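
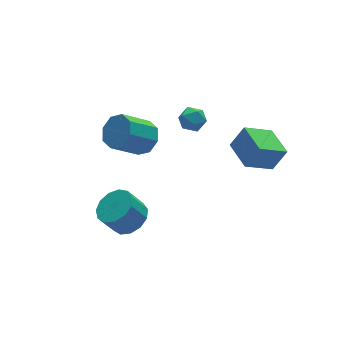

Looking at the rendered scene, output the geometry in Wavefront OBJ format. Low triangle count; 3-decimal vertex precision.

v 2.659 -4.102 1.783
v 1.293 -4.025 2.63
v 2.779 -2.568 1.836
v 1.412 -2.491 2.684
v 3.308 -4.189 2.836
v 1.941 -4.112 3.684
v 3.427 -2.655 2.89
v 2.061 -2.578 3.737
v -2.555 -0.525 -2.837
v -1.954 0.22 -2.622
v -2.605 0.429 -1.528
v -3.205 -0.315 -1.743
v -2.372 0.435 -2.912
v -3.023 0.644 -1.818
v -2.848 0.346 -3.178
v -3.498 0.555 -2.084
v -3.23 -0.019 -3.335
v -3.881 0.19 -2.241
v -3.399 -0.545 -3.335
v -4.049 -0.336 -2.241
v -3.299 -1.065 -3.176
v -3.949 -0.856 -2.082
v -2.963 -1.413 -2.91
v -3.613 -1.204 -1.816
v -2.497 -1.479 -2.621
v -3.148 -1.27 -1.526
v -2.05 -1.242 -2.4
v -2.7 -1.033 -1.306
v -1.763 -0.777 -2.318
v -2.413 -0.568 -1.224
v -1.727 -0.232 -2.401
v -2.378 -0.023 -1.307
v 1.589 2.598 -0.109
v 2.299 2.69 -0.279
v 1.821 1.49 0.259
v 2.531 1.582 0.089
v 2.236 1.952 0.653
v 2.093 2.637 0.426
v 2.027 1.543 -0.446
v 1.884 2.228 -0.673
v 2.57 2.038 -0.487
v 2.699 2.291 0.193
v 1.421 1.889 -0.213
v 1.55 2.142 0.467
v -1.315 0.392 1.844
v -0.748 0.165 2.505
v -2.078 0.2 3.657
v -2.645 0.428 2.996
v -0.799 0.847 2.425
v -2.129 0.882 3.577
v -1.153 1.263 2.004
v -2.483 1.298 3.157
v -1.601 1.169 1.49
v -2.931 1.204 2.642
v -1.882 0.62 1.183
v -3.212 0.655 2.335
v -1.831 -0.062 1.263
v -3.161 -0.027 2.415
v -1.477 -0.478 1.683
v -2.807 -0.443 2.836
v -1.029 -0.384 2.198
v -2.359 -0.349 3.35
f 2 4 1
f 5 2 1
f 1 4 3
f 3 5 1
f 2 8 4
f 6 2 5
f 6 8 2
f 4 8 3
f 7 5 3
f 3 8 7
f 7 6 5
f 8 6 7
f 10 9 13
f 10 13 11
f 11 13 14
f 11 14 12
f 13 9 15
f 13 15 14
f 14 15 16
f 14 16 12
f 15 9 17
f 15 17 16
f 16 17 18
f 16 18 12
f 17 9 19
f 17 19 18
f 18 19 20
f 18 20 12
f 19 9 21
f 19 21 20
f 20 21 22
f 20 22 12
f 21 9 23
f 21 23 22
f 22 23 24
f 22 24 12
f 23 9 25
f 23 25 24
f 24 25 26
f 24 26 12
f 25 9 27
f 25 27 26
f 26 27 28
f 26 28 12
f 27 9 29
f 27 29 28
f 28 29 30
f 28 30 12
f 29 9 31
f 29 31 30
f 30 31 32
f 30 32 12
f 31 9 10
f 31 10 32
f 32 10 11
f 32 11 12
f 33 44 38
f 33 38 34
f 33 34 40
f 33 40 43
f 33 43 44
f 34 38 42
f 38 44 37
f 44 43 35
f 43 40 39
f 40 34 41
f 36 42 37
f 36 37 35
f 36 35 39
f 36 39 41
f 36 41 42
f 37 42 38
f 35 37 44
f 39 35 43
f 41 39 40
f 42 41 34
f 46 45 49
f 46 49 47
f 47 49 50
f 47 50 48
f 49 45 51
f 49 51 50
f 50 51 52
f 50 52 48
f 51 45 53
f 51 53 52
f 52 53 54
f 52 54 48
f 53 45 55
f 53 55 54
f 54 55 56
f 54 56 48
f 55 45 57
f 55 57 56
f 56 57 58
f 56 58 48
f 57 45 59
f 57 59 58
f 58 59 60
f 58 60 48
f 59 45 61
f 59 61 60
f 60 61 62
f 60 62 48
f 61 45 46
f 61 46 62
f 62 46 47
f 62 47 48



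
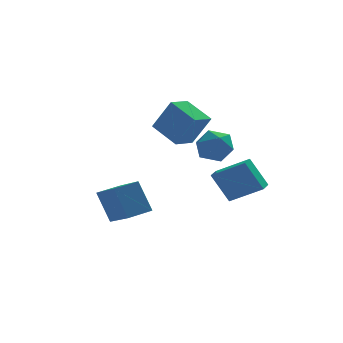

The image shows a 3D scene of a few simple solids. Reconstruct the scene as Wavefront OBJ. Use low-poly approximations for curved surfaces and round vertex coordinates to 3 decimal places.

v -0.512 1.792 0.638
v 0.414 1.258 2.503
v -1.548 3.207 1.556
v -0.622 2.674 3.422
v 0.562 2.746 0.378
v 1.488 2.213 2.244
v -0.474 4.162 1.297
v 0.452 3.628 3.162
v 1.246 -3.764 -1.563
v 0.388 -3.274 0.118
v 1.67 -2.959 -1.582
v 0.812 -2.468 0.099
v 2.828 -4.572 -0.519
v 1.97 -4.081 1.162
v 3.252 -3.766 -0.538
v 2.394 -3.276 1.143
v -3.673 -2.069 -3.073
v -4.285 -1.347 -1.221
v -4.335 -0.207 -4.017
v -4.947 0.515 -2.165
v -2.313 -1.475 -2.855
v -2.925 -0.753 -1.003
v -2.975 0.387 -3.799
v -3.587 1.109 -1.947
v 0.167 -1.411 0.756
v 0.872 -0.514 0.646
v 1.108 -1.966 2.254
v 1.813 -1.069 2.144
v 0.721 -0.906 2.452
v 0.139 -0.563 1.526
v 1.841 -1.917 1.374
v 1.259 -1.574 0.448
v 1.906 -0.827 1.028
v 1.214 -0.202 1.694
v 0.766 -2.278 1.206
v 0.074 -1.653 1.872
f 2 4 1
f 5 2 1
f 1 4 3
f 3 5 1
f 2 8 4
f 6 2 5
f 6 8 2
f 4 8 3
f 7 5 3
f 3 8 7
f 7 6 5
f 8 6 7
f 10 12 9
f 13 10 9
f 9 12 11
f 11 13 9
f 10 16 12
f 14 10 13
f 14 16 10
f 12 16 11
f 15 13 11
f 11 16 15
f 15 14 13
f 16 14 15
f 18 20 17
f 21 18 17
f 17 20 19
f 19 21 17
f 18 24 20
f 22 18 21
f 22 24 18
f 20 24 19
f 23 21 19
f 19 24 23
f 23 22 21
f 24 22 23
f 25 36 30
f 25 30 26
f 25 26 32
f 25 32 35
f 25 35 36
f 26 30 34
f 30 36 29
f 36 35 27
f 35 32 31
f 32 26 33
f 28 34 29
f 28 29 27
f 28 27 31
f 28 31 33
f 28 33 34
f 29 34 30
f 27 29 36
f 31 27 35
f 33 31 32
f 34 33 26



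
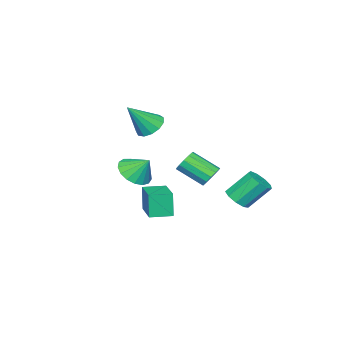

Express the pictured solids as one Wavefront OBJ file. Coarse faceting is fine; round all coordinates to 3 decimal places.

v 2.093 -1.891 -1.452
v 3.132 -2.025 -1.232
v 1.987 -1.009 -0.408
v 3.126 -1.634 -1.563
v 2.884 -1.302 -1.868
v 2.461 -1.105 -2.078
v 1.953 -1.087 -2.145
v 1.478 -1.254 -2.052
v 1.143 -1.567 -1.823
v 1.027 -1.953 -1.508
v 1.154 -2.326 -1.18
v 1.497 -2.598 -0.915
v 1.976 -2.709 -0.772
v 2.482 -2.632 -0.786
v 2.899 -2.385 -0.951
v -0.638 1.106 -2.048
v 0.006 1.042 -2.406
v 0.403 -0.43 -1.431
v -0.242 -0.366 -1.072
v 0.08 1.282 -2.074
v 0.477 -0.19 -1.098
v -0.074 1.467 -1.733
v 0.323 -0.005 -0.758
v -0.407 1.537 -1.492
v -0.01 0.064 -0.517
v -0.814 1.47 -1.428
v -0.417 -0.002 -0.452
v -1.165 1.287 -1.56
v -0.768 -0.185 -0.585
v -1.348 1.047 -1.847
v -0.951 -0.425 -0.872
v -1.307 0.826 -2.198
v -0.91 -0.646 -1.223
v -1.053 0.694 -2.501
v -0.656 -0.778 -1.526
v -0.668 0.692 -2.66
v -0.271 -0.78 -1.685
v -0.273 0.822 -2.625
v 0.124 -0.65 -1.65
v -1.414 -3.505 0.311
v -0.75 -2.883 0.074
v -0.226 -4.155 1.929
v -1.074 -2.634 0.411
v -1.506 -2.662 0.717
v -1.908 -2.957 0.894
v -2.154 -3.427 0.886
v -2.164 -3.921 0.695
v -1.937 -4.282 0.382
v -1.543 -4.398 0.047
v -1.109 -4.229 -0.204
v -0.771 -3.831 -0.292
v -0.637 -3.329 -0.188
v 2.144 0.212 -3.471
v 1.96 0.038 -2.003
v 3.507 1.65 -3.129
v 3.322 1.476 -1.661
v 3.058 -0.656 -3.459
v 2.873 -0.83 -1.991
v 4.42 0.782 -3.117
v 4.236 0.608 -1.649
v -2.883 1.222 -4.539
v -2.515 0.706 -3.973
v -3.328 1.663 -2.574
v -3.697 2.178 -3.141
v -2.169 1.161 -4.082
v -2.983 2.118 -2.684
v -2.158 1.644 -4.406
v -2.971 2.601 -3.007
v -2.486 1.929 -4.792
v -3.299 2.886 -3.393
v -3 1.883 -5.06
v -3.813 2.84 -3.661
v -3.459 1.528 -5.084
v -4.273 2.485 -3.685
v -3.649 1.029 -4.853
v -4.463 1.986 -3.455
v -3.481 0.62 -4.476
v -4.295 1.577 -3.077
v -3.033 0.493 -4.128
v -3.846 1.45 -2.729
f 2 1 4
f 2 4 3
f 4 1 5
f 4 5 3
f 5 1 6
f 5 6 3
f 6 1 7
f 6 7 3
f 7 1 8
f 7 8 3
f 8 1 9
f 8 9 3
f 9 1 10
f 9 10 3
f 10 1 11
f 10 11 3
f 11 1 12
f 11 12 3
f 12 1 13
f 12 13 3
f 13 1 14
f 13 14 3
f 14 1 15
f 14 15 3
f 15 1 2
f 15 2 3
f 17 16 20
f 17 20 18
f 18 20 21
f 18 21 19
f 20 16 22
f 20 22 21
f 21 22 23
f 21 23 19
f 22 16 24
f 22 24 23
f 23 24 25
f 23 25 19
f 24 16 26
f 24 26 25
f 25 26 27
f 25 27 19
f 26 16 28
f 26 28 27
f 27 28 29
f 27 29 19
f 28 16 30
f 28 30 29
f 29 30 31
f 29 31 19
f 30 16 32
f 30 32 31
f 31 32 33
f 31 33 19
f 32 16 34
f 32 34 33
f 33 34 35
f 33 35 19
f 34 16 36
f 34 36 35
f 35 36 37
f 35 37 19
f 36 16 38
f 36 38 37
f 37 38 39
f 37 39 19
f 38 16 17
f 38 17 39
f 39 17 18
f 39 18 19
f 41 40 43
f 41 43 42
f 43 40 44
f 43 44 42
f 44 40 45
f 44 45 42
f 45 40 46
f 45 46 42
f 46 40 47
f 46 47 42
f 47 40 48
f 47 48 42
f 48 40 49
f 48 49 42
f 49 40 50
f 49 50 42
f 50 40 51
f 50 51 42
f 51 40 52
f 51 52 42
f 52 40 41
f 52 41 42
f 54 56 53
f 57 54 53
f 53 56 55
f 55 57 53
f 54 60 56
f 58 54 57
f 58 60 54
f 56 60 55
f 59 57 55
f 55 60 59
f 59 58 57
f 60 58 59
f 62 61 65
f 62 65 63
f 63 65 66
f 63 66 64
f 65 61 67
f 65 67 66
f 66 67 68
f 66 68 64
f 67 61 69
f 67 69 68
f 68 69 70
f 68 70 64
f 69 61 71
f 69 71 70
f 70 71 72
f 70 72 64
f 71 61 73
f 71 73 72
f 72 73 74
f 72 74 64
f 73 61 75
f 73 75 74
f 74 75 76
f 74 76 64
f 75 61 77
f 75 77 76
f 76 77 78
f 76 78 64
f 77 61 79
f 77 79 78
f 78 79 80
f 78 80 64
f 79 61 62
f 79 62 80
f 80 62 63
f 80 63 64



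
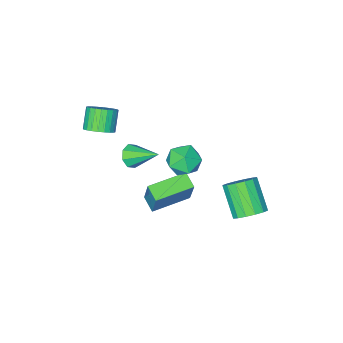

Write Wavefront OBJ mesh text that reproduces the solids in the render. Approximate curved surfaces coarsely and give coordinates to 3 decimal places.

v 1.083 2.838 1.826
v 1.954 2.986 1.432
v 1.266 1.294 1.648
v 2.137 1.442 1.254
v 1.994 1.62 2.194
v 1.881 2.574 2.304
v 1.339 1.706 0.776
v 1.226 2.66 0.886
v 2.112 2.287 0.783
v 2.517 2.234 1.66
v 0.703 2.046 1.42
v 1.108 1.993 2.297
v 4.294 -0.899 2.948
v 4.645 -0.446 3.447
v 4.058 -1.008 4.371
v 3.706 -1.461 3.872
v 4.401 -0.289 3.388
v 3.814 -0.85 4.311
v 4.141 -0.224 3.261
v 3.553 -0.785 4.185
v 3.904 -0.262 3.087
v 3.316 -0.823 4.011
v 3.726 -0.397 2.892
v 3.139 -0.958 3.816
v 3.635 -0.609 2.706
v 3.047 -1.17 3.629
v 3.644 -0.865 2.556
v 3.056 -1.426 3.479
v 3.752 -1.126 2.466
v 3.164 -1.687 3.389
v 3.942 -1.352 2.449
v 3.355 -1.914 3.373
v 4.186 -1.51 2.509
v 3.599 -2.071 3.432
v 4.447 -1.575 2.635
v 3.859 -2.136 3.559
v 4.684 -1.537 2.809
v 4.096 -2.098 3.733
v 4.861 -1.402 3.004
v 4.274 -1.963 3.928
v 4.953 -1.19 3.191
v 4.365 -1.751 4.114
v 4.944 -0.934 3.341
v 4.356 -1.495 4.264
v 4.836 -0.673 3.431
v 4.248 -1.234 4.354
v 0.28 0.161 -2.982
v 0.592 0.92 -1.18
v 0.402 0.994 -3.354
v 0.714 1.753 -1.552
v 2.266 -0.213 -3.168
v 2.578 0.546 -1.366
v 2.388 0.62 -3.54
v 2.7 1.379 -1.738
v 2.17 -1.374 -0.811
v 2.558 -1.558 -0.257
v 1.53 -0.006 0.091
v 2.815 -1.221 -0.585
v 2.695 -0.974 -1.045
v 2.267 -0.962 -1.368
v 1.783 -1.191 -1.364
v 1.526 -1.528 -1.036
v 1.646 -1.774 -0.576
v 2.074 -1.787 -0.254
v -0.582 4.491 -2.18
v -0.005 4.879 -1.642
v -0.34 3.578 -0.342
v -0.918 3.189 -0.88
v -0.404 5.076 -1.548
v -0.74 3.775 -0.248
v -0.852 5.117 -1.623
v -1.187 3.815 -0.323
v -1.227 4.989 -1.847
v -1.562 3.687 -0.547
v -1.43 4.728 -2.161
v -1.765 3.426 -0.861
v -1.405 4.404 -2.48
v -1.74 3.102 -1.18
v -1.16 4.102 -2.718
v -1.495 2.801 -1.418
v -0.76 3.905 -2.812
v -1.096 2.604 -1.512
v -0.313 3.865 -2.737
v -0.648 2.563 -1.437
v 0.062 3.993 -2.513
v -0.273 2.691 -1.213
v 0.265 4.254 -2.199
v -0.07 2.952 -0.899
v 0.24 4.578 -1.88
v -0.095 3.276 -0.58
f 1 12 6
f 1 6 2
f 1 2 8
f 1 8 11
f 1 11 12
f 2 6 10
f 6 12 5
f 12 11 3
f 11 8 7
f 8 2 9
f 4 10 5
f 4 5 3
f 4 3 7
f 4 7 9
f 4 9 10
f 5 10 6
f 3 5 12
f 7 3 11
f 9 7 8
f 10 9 2
f 14 13 17
f 14 17 15
f 15 17 18
f 15 18 16
f 17 13 19
f 17 19 18
f 18 19 20
f 18 20 16
f 19 13 21
f 19 21 20
f 20 21 22
f 20 22 16
f 21 13 23
f 21 23 22
f 22 23 24
f 22 24 16
f 23 13 25
f 23 25 24
f 24 25 26
f 24 26 16
f 25 13 27
f 25 27 26
f 26 27 28
f 26 28 16
f 27 13 29
f 27 29 28
f 28 29 30
f 28 30 16
f 29 13 31
f 29 31 30
f 30 31 32
f 30 32 16
f 31 13 33
f 31 33 32
f 32 33 34
f 32 34 16
f 33 13 35
f 33 35 34
f 34 35 36
f 34 36 16
f 35 13 37
f 35 37 36
f 36 37 38
f 36 38 16
f 37 13 39
f 37 39 38
f 38 39 40
f 38 40 16
f 39 13 41
f 39 41 40
f 40 41 42
f 40 42 16
f 41 13 43
f 41 43 42
f 42 43 44
f 42 44 16
f 43 13 45
f 43 45 44
f 44 45 46
f 44 46 16
f 45 13 14
f 45 14 46
f 46 14 15
f 46 15 16
f 48 50 47
f 51 48 47
f 47 50 49
f 49 51 47
f 48 54 50
f 52 48 51
f 52 54 48
f 50 54 49
f 53 51 49
f 49 54 53
f 53 52 51
f 54 52 53
f 56 55 58
f 56 58 57
f 58 55 59
f 58 59 57
f 59 55 60
f 59 60 57
f 60 55 61
f 60 61 57
f 61 55 62
f 61 62 57
f 62 55 63
f 62 63 57
f 63 55 64
f 63 64 57
f 64 55 56
f 64 56 57
f 66 65 69
f 66 69 67
f 67 69 70
f 67 70 68
f 69 65 71
f 69 71 70
f 70 71 72
f 70 72 68
f 71 65 73
f 71 73 72
f 72 73 74
f 72 74 68
f 73 65 75
f 73 75 74
f 74 75 76
f 74 76 68
f 75 65 77
f 75 77 76
f 76 77 78
f 76 78 68
f 77 65 79
f 77 79 78
f 78 79 80
f 78 80 68
f 79 65 81
f 79 81 80
f 80 81 82
f 80 82 68
f 81 65 83
f 81 83 82
f 82 83 84
f 82 84 68
f 83 65 85
f 83 85 84
f 84 85 86
f 84 86 68
f 85 65 87
f 85 87 86
f 86 87 88
f 86 88 68
f 87 65 89
f 87 89 88
f 88 89 90
f 88 90 68
f 89 65 66
f 89 66 90
f 90 66 67
f 90 67 68



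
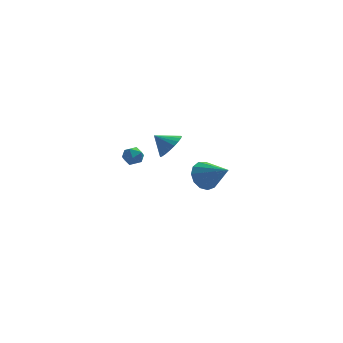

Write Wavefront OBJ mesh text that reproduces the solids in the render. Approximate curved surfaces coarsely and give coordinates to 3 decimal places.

v 0.977 3.748 -3.32
v 1.762 3.943 -3.941
v 2.143 2.552 -2.22
v 1.78 4.341 -3.527
v 1.542 4.551 -3.047
v 1.125 4.506 -2.654
v 0.661 4.22 -2.473
v 0.297 3.784 -2.56
v 0.149 3.336 -2.889
v 0.263 3.019 -3.355
v 0.604 2.934 -3.809
v 1.064 3.107 -4.109
v 1.495 3.483 -4.158
v -3.434 -3.462 3.399
v -3.081 -3.659 2.9
v -4.219 -4.061 3.08
v -3.866 -4.258 2.581
v -3.709 -4.438 3.176
v -3.224 -4.068 3.374
v -4.076 -3.652 2.606
v -3.591 -3.282 2.804
v -3.478 -3.776 2.411
v -3.251 -4.262 2.763
v -4.049 -3.458 3.217
v -3.822 -3.944 3.569
v -1.231 0.872 0.848
v -0.622 1.031 1.518
v -2.109 1.188 1.572
v -0.641 1.372 1.346
v -0.762 1.626 1.088
v -0.965 1.75 0.788
v -1.214 1.723 0.498
v -1.465 1.548 0.269
v -1.677 1.256 0.141
v -1.811 0.898 0.134
v -1.845 0.535 0.251
v -1.773 0.231 0.472
v -1.607 0.037 0.757
v -1.377 -0.012 1.058
v -1.121 0.092 1.323
v -0.884 0.33 1.506
v -0.708 0.663 1.575
f 2 1 4
f 2 4 3
f 4 1 5
f 4 5 3
f 5 1 6
f 5 6 3
f 6 1 7
f 6 7 3
f 7 1 8
f 7 8 3
f 8 1 9
f 8 9 3
f 9 1 10
f 9 10 3
f 10 1 11
f 10 11 3
f 11 1 12
f 11 12 3
f 12 1 13
f 12 13 3
f 13 1 2
f 13 2 3
f 14 25 19
f 14 19 15
f 14 15 21
f 14 21 24
f 14 24 25
f 15 19 23
f 19 25 18
f 25 24 16
f 24 21 20
f 21 15 22
f 17 23 18
f 17 18 16
f 17 16 20
f 17 20 22
f 17 22 23
f 18 23 19
f 16 18 25
f 20 16 24
f 22 20 21
f 23 22 15
f 27 26 29
f 27 29 28
f 29 26 30
f 29 30 28
f 30 26 31
f 30 31 28
f 31 26 32
f 31 32 28
f 32 26 33
f 32 33 28
f 33 26 34
f 33 34 28
f 34 26 35
f 34 35 28
f 35 26 36
f 35 36 28
f 36 26 37
f 36 37 28
f 37 26 38
f 37 38 28
f 38 26 39
f 38 39 28
f 39 26 40
f 39 40 28
f 40 26 41
f 40 41 28
f 41 26 42
f 41 42 28
f 42 26 27
f 42 27 28



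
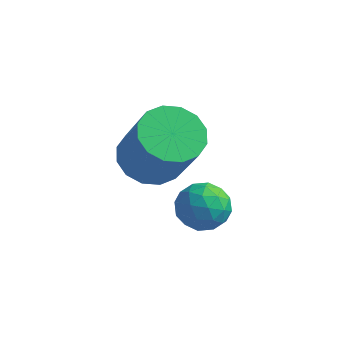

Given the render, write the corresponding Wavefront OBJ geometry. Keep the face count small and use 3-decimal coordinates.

v 3.372 -2.198 0.245
v 3.816 -2.222 0.884
v 4.024 -3.158 -0.244
v 4.468 -3.182 0.395
v 3.72 -3.394 0.432
v 3.317 -2.801 0.735
v 4.523 -2.579 -0.095
v 4.12 -1.986 0.208
v 4.527 -2.458 0.674
v 4.031 -2.961 1
v 3.809 -2.419 -0.36
v 3.313 -2.922 -0.034
v 3.537 -2.126 0.607
v 4.303 -3.254 0.033
v 3.864 -3.378 0.055
v 4.125 -3.393 0.43
v 3.244 -2.466 0.52
v 3.504 -2.48 0.895
v 3.448 -3.169 0.63
v 4.336 -2.9 -0.255
v 4.596 -2.914 0.12
v 3.715 -1.987 0.21
v 3.976 -2.002 0.585
v 4.392 -2.211 0.01
v 4.216 -2.279 0.859
v 4.599 -2.843 0.572
v 4.631 -2.489 0.284
v 4.394 -2.14 0.462
v 3.924 -2.574 1.051
v 4.307 -3.138 0.763
v 3.868 -3.263 0.786
v 3.631 -2.914 0.963
v 4.342 -2.713 0.927
v 3.533 -2.242 -0.123
v 3.916 -2.806 -0.411
v 4.209 -2.466 -0.323
v 3.972 -2.117 -0.146
v 3.241 -2.537 0.068
v 3.624 -3.101 -0.219
v 3.446 -3.24 0.178
v 3.209 -2.891 0.356
v 3.498 -2.667 -0.287
v 1.092 -0.413 -0.481
v 1.926 -0.52 -0.986
v 2.901 -1.053 0.737
v 2.068 -0.947 1.241
v 1.924 -0.035 -0.835
v 2.9 -0.569 0.887
v 1.7 0.348 -0.59
v 2.675 -0.185 1.133
v 1.313 0.527 -0.315
v 2.288 -0.006 1.407
v 0.867 0.454 -0.085
v 1.842 -0.079 1.637
v 0.481 0.149 0.039
v 1.456 -0.384 1.761
v 0.259 -0.307 0.023
v 1.234 -0.84 1.746
v 0.26 -0.791 -0.127
v 1.236 -1.325 1.595
v 0.485 -1.175 -0.373
v 1.46 -1.708 1.35
v 0.872 -1.354 -0.647
v 1.847 -1.887 1.075
v 1.318 -1.281 -0.877
v 2.293 -1.814 0.845
v 1.704 -0.976 -1.001
v 2.679 -1.509 0.721
f 1 38 17
f 38 12 41
f 17 41 6
f 38 41 17
f 1 17 13
f 17 6 18
f 13 18 2
f 17 18 13
f 1 13 22
f 13 2 23
f 22 23 8
f 13 23 22
f 1 22 34
f 22 8 37
f 34 37 11
f 22 37 34
f 1 34 38
f 34 11 42
f 38 42 12
f 34 42 38
f 2 18 29
f 18 6 32
f 29 32 10
f 18 32 29
f 6 41 19
f 41 12 40
f 19 40 5
f 41 40 19
f 12 42 39
f 42 11 35
f 39 35 3
f 42 35 39
f 11 37 36
f 37 8 24
f 36 24 7
f 37 24 36
f 8 23 28
f 23 2 25
f 28 25 9
f 23 25 28
f 4 30 16
f 30 10 31
f 16 31 5
f 30 31 16
f 4 16 14
f 16 5 15
f 14 15 3
f 16 15 14
f 4 14 21
f 14 3 20
f 21 20 7
f 14 20 21
f 4 21 26
f 21 7 27
f 26 27 9
f 21 27 26
f 4 26 30
f 26 9 33
f 30 33 10
f 26 33 30
f 5 31 19
f 31 10 32
f 19 32 6
f 31 32 19
f 3 15 39
f 15 5 40
f 39 40 12
f 15 40 39
f 7 20 36
f 20 3 35
f 36 35 11
f 20 35 36
f 9 27 28
f 27 7 24
f 28 24 8
f 27 24 28
f 10 33 29
f 33 9 25
f 29 25 2
f 33 25 29
f 44 43 47
f 44 47 45
f 45 47 48
f 45 48 46
f 47 43 49
f 47 49 48
f 48 49 50
f 48 50 46
f 49 43 51
f 49 51 50
f 50 51 52
f 50 52 46
f 51 43 53
f 51 53 52
f 52 53 54
f 52 54 46
f 53 43 55
f 53 55 54
f 54 55 56
f 54 56 46
f 55 43 57
f 55 57 56
f 56 57 58
f 56 58 46
f 57 43 59
f 57 59 58
f 58 59 60
f 58 60 46
f 59 43 61
f 59 61 60
f 60 61 62
f 60 62 46
f 61 43 63
f 61 63 62
f 62 63 64
f 62 64 46
f 63 43 65
f 63 65 64
f 64 65 66
f 64 66 46
f 65 43 67
f 65 67 66
f 66 67 68
f 66 68 46
f 67 43 44
f 67 44 68
f 68 44 45
f 68 45 46



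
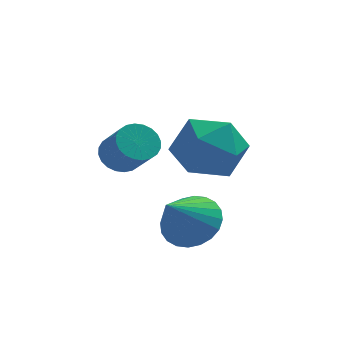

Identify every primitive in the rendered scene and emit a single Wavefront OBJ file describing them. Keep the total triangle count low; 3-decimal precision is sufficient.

v 2.341 4.879 2.311
v 3.144 4.091 1.813
v 0.856 3.609 1.927
v 1.659 2.821 1.429
v 1.675 3.032 2.641
v 2.593 3.816 2.878
v 1.407 3.884 0.862
v 2.325 4.668 1.099
v 2.567 3.476 0.917
v 2.732 2.949 2.017
v 1.268 4.751 1.723
v 1.433 4.224 2.823
v -0.421 1.828 2.68
v 0.069 1.693 2.275
v 0.571 0.937 3.134
v 0.081 1.072 3.54
v 0.161 1.895 2.399
v 0.663 1.138 3.258
v 0.165 2.086 2.565
v 0.666 1.329 3.424
v 0.079 2.238 2.749
v 0.581 1.481 3.608
v -0.083 2.328 2.923
v 0.419 1.571 3.782
v -0.296 2.341 3.059
v 0.206 1.585 3.919
v -0.528 2.277 3.138
v -0.026 1.52 3.997
v -0.744 2.144 3.147
v -0.242 1.388 4.007
v -0.911 1.963 3.086
v -0.409 1.207 3.945
v -1.003 1.762 2.962
v -0.501 1.005 3.821
v -1.006 1.571 2.796
v -0.505 0.814 3.655
v -0.921 1.419 2.612
v -0.419 0.662 3.471
v -0.759 1.329 2.438
v -0.257 0.572 3.297
v -0.546 1.315 2.301
v -0.044 0.559 3.161
v -0.314 1.38 2.223
v 0.188 0.623 3.082
v -0.098 1.512 2.213
v 0.404 0.756 3.073
v 1.482 1.818 0.048
v 1.884 2.36 0.702
v 0.798 0.922 1.212
v 1.566 2.535 0.65
v 1.235 2.601 0.506
v 0.942 2.548 0.292
v 0.731 2.383 0.042
v 0.634 2.132 -0.208
v 0.666 1.834 -0.419
v 0.822 1.533 -0.558
v 1.079 1.276 -0.606
v 1.397 1.101 -0.554
v 1.728 1.035 -0.41
v 2.021 1.088 -0.197
v 2.233 1.253 0.054
v 2.33 1.503 0.304
v 2.298 1.802 0.514
v 2.141 2.103 0.654
f 1 12 6
f 1 6 2
f 1 2 8
f 1 8 11
f 1 11 12
f 2 6 10
f 6 12 5
f 12 11 3
f 11 8 7
f 8 2 9
f 4 10 5
f 4 5 3
f 4 3 7
f 4 7 9
f 4 9 10
f 5 10 6
f 3 5 12
f 7 3 11
f 9 7 8
f 10 9 2
f 14 13 17
f 14 17 15
f 15 17 18
f 15 18 16
f 17 13 19
f 17 19 18
f 18 19 20
f 18 20 16
f 19 13 21
f 19 21 20
f 20 21 22
f 20 22 16
f 21 13 23
f 21 23 22
f 22 23 24
f 22 24 16
f 23 13 25
f 23 25 24
f 24 25 26
f 24 26 16
f 25 13 27
f 25 27 26
f 26 27 28
f 26 28 16
f 27 13 29
f 27 29 28
f 28 29 30
f 28 30 16
f 29 13 31
f 29 31 30
f 30 31 32
f 30 32 16
f 31 13 33
f 31 33 32
f 32 33 34
f 32 34 16
f 33 13 35
f 33 35 34
f 34 35 36
f 34 36 16
f 35 13 37
f 35 37 36
f 36 37 38
f 36 38 16
f 37 13 39
f 37 39 38
f 38 39 40
f 38 40 16
f 39 13 41
f 39 41 40
f 40 41 42
f 40 42 16
f 41 13 43
f 41 43 42
f 42 43 44
f 42 44 16
f 43 13 45
f 43 45 44
f 44 45 46
f 44 46 16
f 45 13 14
f 45 14 46
f 46 14 15
f 46 15 16
f 48 47 50
f 48 50 49
f 50 47 51
f 50 51 49
f 51 47 52
f 51 52 49
f 52 47 53
f 52 53 49
f 53 47 54
f 53 54 49
f 54 47 55
f 54 55 49
f 55 47 56
f 55 56 49
f 56 47 57
f 56 57 49
f 57 47 58
f 57 58 49
f 58 47 59
f 58 59 49
f 59 47 60
f 59 60 49
f 60 47 61
f 60 61 49
f 61 47 62
f 61 62 49
f 62 47 63
f 62 63 49
f 63 47 64
f 63 64 49
f 64 47 48
f 64 48 49



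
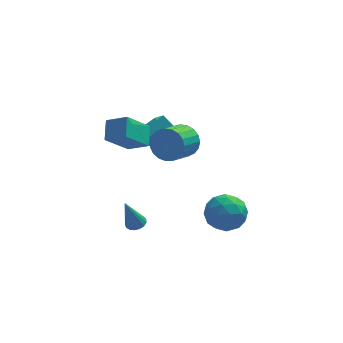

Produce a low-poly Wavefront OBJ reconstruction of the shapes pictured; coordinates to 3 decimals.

v 1.218 -2.395 -3.898
v 1.893 -2.093 -2.889
v 1.987 -4.267 -3.851
v 2.662 -3.965 -2.842
v 1.417 -4.056 -2.757
v 0.942 -2.899 -2.786
v 2.938 -3.461 -3.954
v 2.463 -2.304 -3.983
v 2.956 -2.752 -2.923
v 2.016 -3.119 -2.184
v 1.864 -3.241 -4.556
v 0.924 -3.608 -3.817
v 1.488 -2.079 -3.397
v 2.392 -4.281 -3.343
v 1.66 -4.334 -3.293
v 2.057 -4.156 -2.7
v 0.929 -2.553 -3.337
v 1.326 -2.376 -2.744
v 1.046 -3.53 -2.667
v 2.554 -3.984 -3.996
v 2.951 -3.807 -3.403
v 1.823 -2.204 -4.04
v 2.22 -2.026 -3.447
v 2.834 -2.83 -4.073
v 2.51 -2.289 -2.825
v 2.962 -3.39 -2.797
v 3.124 -3.094 -3.451
v 2.845 -2.413 -3.468
v 1.957 -2.505 -2.39
v 2.409 -3.606 -2.363
v 1.677 -3.659 -2.313
v 1.398 -2.979 -2.33
v 2.582 -2.892 -2.41
v 1.471 -2.754 -4.377
v 1.923 -3.855 -4.35
v 2.482 -3.381 -4.41
v 2.203 -2.701 -4.427
v 0.918 -2.97 -3.943
v 1.37 -4.071 -3.915
v 1.035 -3.947 -3.272
v 0.756 -3.266 -3.289
v 1.298 -3.468 -4.33
v -2.873 -3.825 -3.302
v -2.475 -4.258 -3.248
v -3.447 -4.115 -1.398
v -2.334 -4.026 -3.17
v -2.316 -3.749 -3.122
v -2.426 -3.488 -3.116
v -2.638 -3.305 -3.152
v -2.903 -3.242 -3.223
v -3.162 -3.311 -3.311
v -3.355 -3.499 -3.398
v -3.437 -3.761 -3.463
v -3.39 -4.038 -3.49
v -3.224 -4.267 -3.475
v -2.978 -4.394 -3.42
v -2.708 -4.391 -3.338
v -2.611 -0.479 1.463
v -2.236 -1.494 2.399
v -1.532 0.318 1.894
v -1.156 -0.696 2.83
v -1.684 -1.144 0.37
v -1.308 -2.158 1.306
v -0.604 -0.346 0.801
v -0.229 -1.361 1.737
v -4.369 -3.105 2.925
v -4.23 -2.031 3.644
v -3.132 -2.303 1.487
v -2.992 -1.229 2.206
v -3.308 -3.651 3.534
v -3.168 -2.577 4.253
v -2.07 -2.849 2.096
v -1.931 -1.775 2.815
v -0.345 -3.009 2.531
v 0.233 -3.008 3.384
v -0.677 -4.17 4.001
v -1.255 -4.171 3.149
v -0.069 -2.72 3.481
v -0.979 -3.882 4.098
v -0.418 -2.482 3.413
v -1.329 -3.644 4.031
v -0.755 -2.335 3.193
v -1.665 -3.497 3.811
v -1.021 -2.305 2.859
v -1.931 -3.467 3.477
v -1.17 -2.396 2.468
v -2.08 -3.558 3.086
v -1.177 -2.593 2.088
v -2.087 -3.755 2.706
v -1.039 -2.862 1.784
v -1.949 -4.024 2.402
v -0.782 -3.157 1.61
v -1.692 -4.319 2.228
v -0.449 -3.426 1.595
v -1.359 -4.588 2.213
v -0.098 -3.623 1.742
v -1.008 -4.784 2.359
v 0.211 -3.713 2.025
v -0.699 -4.875 2.643
v 0.423 -3.682 2.396
v -0.487 -4.844 3.013
v 0.502 -3.535 2.79
v -0.408 -4.697 3.408
v 0.435 -3.296 3.139
v -0.475 -4.458 3.757
f 1 38 17
f 38 12 41
f 17 41 6
f 38 41 17
f 1 17 13
f 17 6 18
f 13 18 2
f 17 18 13
f 1 13 22
f 13 2 23
f 22 23 8
f 13 23 22
f 1 22 34
f 22 8 37
f 34 37 11
f 22 37 34
f 1 34 38
f 34 11 42
f 38 42 12
f 34 42 38
f 2 18 29
f 18 6 32
f 29 32 10
f 18 32 29
f 6 41 19
f 41 12 40
f 19 40 5
f 41 40 19
f 12 42 39
f 42 11 35
f 39 35 3
f 42 35 39
f 11 37 36
f 37 8 24
f 36 24 7
f 37 24 36
f 8 23 28
f 23 2 25
f 28 25 9
f 23 25 28
f 4 30 16
f 30 10 31
f 16 31 5
f 30 31 16
f 4 16 14
f 16 5 15
f 14 15 3
f 16 15 14
f 4 14 21
f 14 3 20
f 21 20 7
f 14 20 21
f 4 21 26
f 21 7 27
f 26 27 9
f 21 27 26
f 4 26 30
f 26 9 33
f 30 33 10
f 26 33 30
f 5 31 19
f 31 10 32
f 19 32 6
f 31 32 19
f 3 15 39
f 15 5 40
f 39 40 12
f 15 40 39
f 7 20 36
f 20 3 35
f 36 35 11
f 20 35 36
f 9 27 28
f 27 7 24
f 28 24 8
f 27 24 28
f 10 33 29
f 33 9 25
f 29 25 2
f 33 25 29
f 44 43 46
f 44 46 45
f 46 43 47
f 46 47 45
f 47 43 48
f 47 48 45
f 48 43 49
f 48 49 45
f 49 43 50
f 49 50 45
f 50 43 51
f 50 51 45
f 51 43 52
f 51 52 45
f 52 43 53
f 52 53 45
f 53 43 54
f 53 54 45
f 54 43 55
f 54 55 45
f 55 43 56
f 55 56 45
f 56 43 57
f 56 57 45
f 57 43 44
f 57 44 45
f 59 61 58
f 62 59 58
f 58 61 60
f 60 62 58
f 59 65 61
f 63 59 62
f 63 65 59
f 61 65 60
f 64 62 60
f 60 65 64
f 64 63 62
f 65 63 64
f 67 69 66
f 70 67 66
f 66 69 68
f 68 70 66
f 67 73 69
f 71 67 70
f 71 73 67
f 69 73 68
f 72 70 68
f 68 73 72
f 72 71 70
f 73 71 72
f 75 74 78
f 75 78 76
f 76 78 79
f 76 79 77
f 78 74 80
f 78 80 79
f 79 80 81
f 79 81 77
f 80 74 82
f 80 82 81
f 81 82 83
f 81 83 77
f 82 74 84
f 82 84 83
f 83 84 85
f 83 85 77
f 84 74 86
f 84 86 85
f 85 86 87
f 85 87 77
f 86 74 88
f 86 88 87
f 87 88 89
f 87 89 77
f 88 74 90
f 88 90 89
f 89 90 91
f 89 91 77
f 90 74 92
f 90 92 91
f 91 92 93
f 91 93 77
f 92 74 94
f 92 94 93
f 93 94 95
f 93 95 77
f 94 74 96
f 94 96 95
f 95 96 97
f 95 97 77
f 96 74 98
f 96 98 97
f 97 98 99
f 97 99 77
f 98 74 100
f 98 100 99
f 99 100 101
f 99 101 77
f 100 74 102
f 100 102 101
f 101 102 103
f 101 103 77
f 102 74 104
f 102 104 103
f 103 104 105
f 103 105 77
f 104 74 75
f 104 75 105
f 105 75 76
f 105 76 77



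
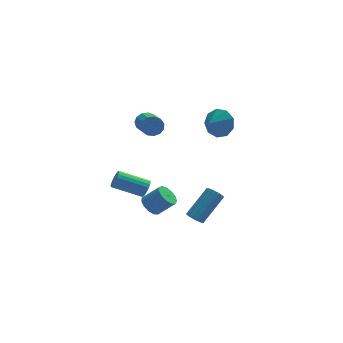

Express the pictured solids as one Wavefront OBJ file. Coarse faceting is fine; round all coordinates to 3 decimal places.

v -2.023 0.175 -3.81
v -1.771 0.453 -3.355
v -3.485 0.764 -2.596
v -3.737 0.485 -3.05
v -1.812 0.647 -3.527
v -3.526 0.958 -2.768
v -1.895 0.748 -3.755
v -3.609 1.059 -2.996
v -2.003 0.735 -3.994
v -3.717 1.046 -3.235
v -2.115 0.611 -4.196
v -3.829 0.921 -3.437
v -2.209 0.4 -4.322
v -3.923 0.711 -3.563
v -2.266 0.145 -4.346
v -3.98 0.456 -3.587
v -2.275 -0.104 -4.264
v -3.989 0.207 -3.505
v -2.234 -0.298 -4.092
v -3.948 0.013 -3.333
v -2.151 -0.399 -3.864
v -3.865 -0.088 -3.105
v -2.043 -0.386 -3.625
v -3.757 -0.075 -2.866
v -1.931 -0.261 -3.423
v -3.645 0.049 -2.664
v -1.837 -0.051 -3.297
v -3.551 0.26 -2.538
v -1.78 0.204 -3.273
v -3.494 0.515 -2.514
v 2.468 3.069 -0.602
v 3.215 2.69 -0.02
v 1.812 2.431 -0.178
v 2.906 3.224 0.306
v 2.392 3.686 0.207
v 1.915 3.859 -0.271
v 1.696 3.663 -0.904
v 1.839 3.19 -1.396
v 2.276 2.66 -1.516
v 2.804 2.321 -1.209
v 3.174 2.333 -0.618
v 0.153 -3.926 -3.529
v 0.343 -3.651 -3.966
v 1.596 -2.579 -2.748
v 1.407 -2.854 -2.311
v 0.139 -3.506 -3.884
v 1.392 -2.434 -2.666
v -0.061 -3.457 -3.721
v 1.192 -2.386 -2.502
v -0.213 -3.515 -3.513
v 1.041 -2.444 -2.295
v -0.28 -3.668 -3.31
v 0.973 -2.597 -2.091
v -0.248 -3.88 -3.156
v 1.005 -2.808 -1.938
v -0.125 -4.102 -3.088
v 1.129 -3.03 -1.87
v 0.063 -4.284 -3.121
v 1.316 -3.212 -1.903
v 0.271 -4.383 -3.248
v 1.524 -3.312 -2.03
v 0.452 -4.378 -3.439
v 1.706 -3.307 -2.22
v 0.565 -4.27 -3.65
v 1.818 -3.198 -2.432
v 0.584 -4.082 -3.834
v 1.837 -3.011 -2.616
v 0.503 -3.859 -3.948
v 1.757 -2.787 -2.73
v -2.225 -3.848 -2.342
v -1.743 -3.897 -2.848
v -0.833 -4.061 -1.963
v -1.315 -4.012 -1.458
v -1.766 -3.515 -2.753
v -0.856 -3.679 -1.868
v -1.935 -3.239 -2.528
v -1.025 -3.403 -1.643
v -2.196 -3.156 -2.244
v -1.286 -3.319 -1.359
v -2.466 -3.292 -1.992
v -1.556 -3.456 -1.107
v -2.66 -3.606 -1.85
v -1.75 -3.77 -0.965
v -2.716 -3.996 -1.865
v -1.805 -4.16 -0.98
v -2.616 -4.339 -2.032
v -1.705 -4.503 -1.147
v -2.391 -4.526 -2.297
v -1.481 -4.69 -1.412
v -2.115 -4.498 -2.577
v -1.204 -4.662 -1.692
v -1.873 -4.264 -2.782
v -0.963 -4.428 -1.897
v -1.556 4.292 -0.976
v -1.143 4.102 -1.496
v -0.991 2.318 -0.723
v -1.404 2.508 -0.204
v -0.911 4.243 -1.217
v -0.759 2.459 -0.444
v -0.884 4.399 -0.862
v -0.732 2.615 -0.089
v -1.07 4.521 -0.543
v -0.918 2.737 0.229
v -1.41 4.57 -0.362
v -1.259 2.787 0.411
v -1.797 4.532 -0.376
v -1.645 2.748 0.397
v -2.107 4.417 -0.58
v -1.955 2.633 0.192
v -2.242 4.262 -0.911
v -2.09 2.478 -0.138
v -2.159 4.117 -1.262
v -2.008 2.333 -0.489
v -1.885 4.028 -1.522
v -1.733 2.244 -0.749
v -1.506 4.022 -1.609
v -1.354 2.238 -0.837
f 2 1 5
f 2 5 3
f 3 5 6
f 3 6 4
f 5 1 7
f 5 7 6
f 6 7 8
f 6 8 4
f 7 1 9
f 7 9 8
f 8 9 10
f 8 10 4
f 9 1 11
f 9 11 10
f 10 11 12
f 10 12 4
f 11 1 13
f 11 13 12
f 12 13 14
f 12 14 4
f 13 1 15
f 13 15 14
f 14 15 16
f 14 16 4
f 15 1 17
f 15 17 16
f 16 17 18
f 16 18 4
f 17 1 19
f 17 19 18
f 18 19 20
f 18 20 4
f 19 1 21
f 19 21 20
f 20 21 22
f 20 22 4
f 21 1 23
f 21 23 22
f 22 23 24
f 22 24 4
f 23 1 25
f 23 25 24
f 24 25 26
f 24 26 4
f 25 1 27
f 25 27 26
f 26 27 28
f 26 28 4
f 27 1 29
f 27 29 28
f 28 29 30
f 28 30 4
f 29 1 2
f 29 2 30
f 30 2 3
f 30 3 4
f 32 31 34
f 32 34 33
f 34 31 35
f 34 35 33
f 35 31 36
f 35 36 33
f 36 31 37
f 36 37 33
f 37 31 38
f 37 38 33
f 38 31 39
f 38 39 33
f 39 31 40
f 39 40 33
f 40 31 41
f 40 41 33
f 41 31 32
f 41 32 33
f 43 42 46
f 43 46 44
f 44 46 47
f 44 47 45
f 46 42 48
f 46 48 47
f 47 48 49
f 47 49 45
f 48 42 50
f 48 50 49
f 49 50 51
f 49 51 45
f 50 42 52
f 50 52 51
f 51 52 53
f 51 53 45
f 52 42 54
f 52 54 53
f 53 54 55
f 53 55 45
f 54 42 56
f 54 56 55
f 55 56 57
f 55 57 45
f 56 42 58
f 56 58 57
f 57 58 59
f 57 59 45
f 58 42 60
f 58 60 59
f 59 60 61
f 59 61 45
f 60 42 62
f 60 62 61
f 61 62 63
f 61 63 45
f 62 42 64
f 62 64 63
f 63 64 65
f 63 65 45
f 64 42 66
f 64 66 65
f 65 66 67
f 65 67 45
f 66 42 68
f 66 68 67
f 67 68 69
f 67 69 45
f 68 42 43
f 68 43 69
f 69 43 44
f 69 44 45
f 71 70 74
f 71 74 72
f 72 74 75
f 72 75 73
f 74 70 76
f 74 76 75
f 75 76 77
f 75 77 73
f 76 70 78
f 76 78 77
f 77 78 79
f 77 79 73
f 78 70 80
f 78 80 79
f 79 80 81
f 79 81 73
f 80 70 82
f 80 82 81
f 81 82 83
f 81 83 73
f 82 70 84
f 82 84 83
f 83 84 85
f 83 85 73
f 84 70 86
f 84 86 85
f 85 86 87
f 85 87 73
f 86 70 88
f 86 88 87
f 87 88 89
f 87 89 73
f 88 70 90
f 88 90 89
f 89 90 91
f 89 91 73
f 90 70 92
f 90 92 91
f 91 92 93
f 91 93 73
f 92 70 71
f 92 71 93
f 93 71 72
f 93 72 73
f 95 94 98
f 95 98 96
f 96 98 99
f 96 99 97
f 98 94 100
f 98 100 99
f 99 100 101
f 99 101 97
f 100 94 102
f 100 102 101
f 101 102 103
f 101 103 97
f 102 94 104
f 102 104 103
f 103 104 105
f 103 105 97
f 104 94 106
f 104 106 105
f 105 106 107
f 105 107 97
f 106 94 108
f 106 108 107
f 107 108 109
f 107 109 97
f 108 94 110
f 108 110 109
f 109 110 111
f 109 111 97
f 110 94 112
f 110 112 111
f 111 112 113
f 111 113 97
f 112 94 114
f 112 114 113
f 113 114 115
f 113 115 97
f 114 94 116
f 114 116 115
f 115 116 117
f 115 117 97
f 116 94 95
f 116 95 117
f 117 95 96
f 117 96 97



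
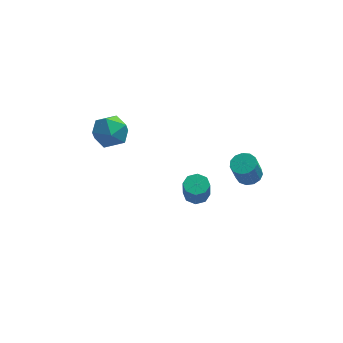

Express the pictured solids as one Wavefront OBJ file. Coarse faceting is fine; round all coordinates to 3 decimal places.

v 1.261 1.395 -3.93
v 1.67 0.913 -4.081
v 1.648 0.543 -2.961
v 1.239 1.025 -2.81
v 1.908 1.327 -3.94
v 1.885 0.957 -2.819
v 1.766 1.78 -3.793
v 1.744 1.411 -2.672
v 1.329 2.008 -3.727
v 1.306 1.639 -2.606
v 0.852 1.877 -3.779
v 0.83 1.507 -2.659
v 0.615 1.463 -3.921
v 0.592 1.093 -2.8
v 0.756 1.009 -4.068
v 0.734 0.64 -2.947
v 1.194 0.781 -4.134
v 1.171 0.412 -3.013
v -3.557 3.151 -1.209
v -2.856 3.885 -1.101
v -2.744 2.215 -0.119
v -2.043 2.949 -0.011
v -2.99 3.092 0.34
v -3.493 3.67 -0.333
v -2.107 2.43 -0.887
v -2.61 3.008 -1.56
v -1.961 3.439 -0.902
v -2.506 3.848 -0.143
v -3.094 2.252 -1.077
v -3.639 2.661 -0.318
v 3.59 -0.624 -0.409
v 4.208 -0.735 -0.283
v 3.908 -1.068 0.895
v 3.29 -0.956 0.769
v 4.148 -0.389 -0.2
v 3.848 -0.722 0.977
v 3.911 -0.117 -0.184
v 3.611 -0.45 0.994
v 3.572 -0.007 -0.239
v 3.272 -0.34 0.939
v 3.239 -0.092 -0.348
v 2.939 -0.425 0.83
v 3.017 -0.346 -0.476
v 2.717 -0.679 0.701
v 2.978 -0.688 -0.583
v 2.678 -1.021 0.595
v 3.132 -1.01 -0.635
v 2.832 -1.343 0.543
v 3.432 -1.209 -0.614
v 3.132 -1.542 0.563
v 3.782 -1.222 -0.529
v 3.482 -1.555 0.649
v 4.071 -1.045 -0.405
v 3.771 -1.378 0.772
f 2 1 5
f 2 5 3
f 3 5 6
f 3 6 4
f 5 1 7
f 5 7 6
f 6 7 8
f 6 8 4
f 7 1 9
f 7 9 8
f 8 9 10
f 8 10 4
f 9 1 11
f 9 11 10
f 10 11 12
f 10 12 4
f 11 1 13
f 11 13 12
f 12 13 14
f 12 14 4
f 13 1 15
f 13 15 14
f 14 15 16
f 14 16 4
f 15 1 17
f 15 17 16
f 16 17 18
f 16 18 4
f 17 1 2
f 17 2 18
f 18 2 3
f 18 3 4
f 19 30 24
f 19 24 20
f 19 20 26
f 19 26 29
f 19 29 30
f 20 24 28
f 24 30 23
f 30 29 21
f 29 26 25
f 26 20 27
f 22 28 23
f 22 23 21
f 22 21 25
f 22 25 27
f 22 27 28
f 23 28 24
f 21 23 30
f 25 21 29
f 27 25 26
f 28 27 20
f 32 31 35
f 32 35 33
f 33 35 36
f 33 36 34
f 35 31 37
f 35 37 36
f 36 37 38
f 36 38 34
f 37 31 39
f 37 39 38
f 38 39 40
f 38 40 34
f 39 31 41
f 39 41 40
f 40 41 42
f 40 42 34
f 41 31 43
f 41 43 42
f 42 43 44
f 42 44 34
f 43 31 45
f 43 45 44
f 44 45 46
f 44 46 34
f 45 31 47
f 45 47 46
f 46 47 48
f 46 48 34
f 47 31 49
f 47 49 48
f 48 49 50
f 48 50 34
f 49 31 51
f 49 51 50
f 50 51 52
f 50 52 34
f 51 31 53
f 51 53 52
f 52 53 54
f 52 54 34
f 53 31 32
f 53 32 54
f 54 32 33
f 54 33 34



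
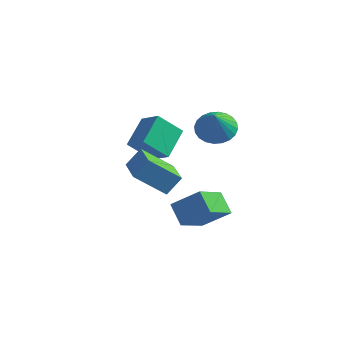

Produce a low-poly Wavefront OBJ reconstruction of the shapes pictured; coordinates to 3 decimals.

v 0.511 -1.705 -0.642
v 0.19 -3.519 0.543
v 1.837 -1.254 0.408
v 1.517 -3.068 1.592
v 1.363 -2.372 -1.432
v 1.043 -4.186 -0.248
v 2.69 -1.921 -0.383
v 2.369 -3.735 0.802
v -1.749 0.101 -0.978
v -1.254 -0.047 -0.792
v -2.151 0.339 0.278
v -1.239 0.258 -0.845
v -1.387 0.513 -0.94
v -1.649 0.638 -1.048
v -1.944 0.592 -1.133
v -2.176 0.39 -1.169
v -2.273 0.097 -1.145
v -2.204 -0.195 -1.067
v -1.99 -0.393 -0.962
v -1.7 -0.434 -0.861
v -1.425 -0.305 -0.798
v -0.757 -2.851 1.438
v -2.166 -3.533 2.715
v -0.265 -2.209 2.325
v -1.674 -2.891 3.601
v 0.394 -4.369 1.899
v -1.015 -5.051 3.175
v 0.886 -3.727 2.785
v -0.523 -4.409 4.062
v -4.129 0.507 1.082
v -4.116 2.207 1.995
v -3.038 1.148 -0.128
v -3.025 2.848 0.786
v -2.995 0.072 1.874
v -2.982 1.772 2.788
v -1.904 0.713 0.665
v -1.891 2.413 1.578
v 0.017 2.229 2.475
v 0.564 3.095 2.876
v 0.283 1.371 3.965
v 0.163 3.185 2.999
v -0.26 3.129 3.043
v -0.641 2.937 3
v -0.922 2.636 2.878
v -1.06 2.274 2.694
v -1.034 1.905 2.476
v -0.848 1.585 2.259
v -0.531 1.363 2.074
v -0.13 1.273 1.951
v 0.294 1.329 1.907
v 0.675 1.522 1.95
v 0.956 1.822 2.072
v 1.094 2.184 2.256
v 1.068 2.553 2.474
v 0.882 2.873 2.691
f 2 4 1
f 5 2 1
f 1 4 3
f 3 5 1
f 2 8 4
f 6 2 5
f 6 8 2
f 4 8 3
f 7 5 3
f 3 8 7
f 7 6 5
f 8 6 7
f 10 9 12
f 10 12 11
f 12 9 13
f 12 13 11
f 13 9 14
f 13 14 11
f 14 9 15
f 14 15 11
f 15 9 16
f 15 16 11
f 16 9 17
f 16 17 11
f 17 9 18
f 17 18 11
f 18 9 19
f 18 19 11
f 19 9 20
f 19 20 11
f 20 9 21
f 20 21 11
f 21 9 10
f 21 10 11
f 23 25 22
f 26 23 22
f 22 25 24
f 24 26 22
f 23 29 25
f 27 23 26
f 27 29 23
f 25 29 24
f 28 26 24
f 24 29 28
f 28 27 26
f 29 27 28
f 31 33 30
f 34 31 30
f 30 33 32
f 32 34 30
f 31 37 33
f 35 31 34
f 35 37 31
f 33 37 32
f 36 34 32
f 32 37 36
f 36 35 34
f 37 35 36
f 39 38 41
f 39 41 40
f 41 38 42
f 41 42 40
f 42 38 43
f 42 43 40
f 43 38 44
f 43 44 40
f 44 38 45
f 44 45 40
f 45 38 46
f 45 46 40
f 46 38 47
f 46 47 40
f 47 38 48
f 47 48 40
f 48 38 49
f 48 49 40
f 49 38 50
f 49 50 40
f 50 38 51
f 50 51 40
f 51 38 52
f 51 52 40
f 52 38 53
f 52 53 40
f 53 38 54
f 53 54 40
f 54 38 55
f 54 55 40
f 55 38 39
f 55 39 40



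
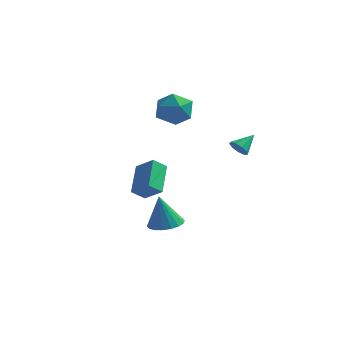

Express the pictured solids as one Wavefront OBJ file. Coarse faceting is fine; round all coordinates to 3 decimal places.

v -3.617 4.147 3.739
v -3.207 4.673 2.743
v -1.973 3.127 3.877
v -1.563 3.653 2.881
v -1.688 4.292 3.888
v -2.704 4.922 3.802
v -2.476 2.878 2.818
v -3.492 3.508 2.732
v -2.502 3.889 2.173
v -2.015 4.762 2.835
v -3.165 3.038 3.785
v -2.678 3.911 4.447
v -0.577 -2.853 -1.834
v 0.033 -2.111 -1.7
v -0.923 -2.907 0.054
v -0.345 -1.913 -1.764
v -0.77 -1.902 -1.842
v -1.156 -2.08 -1.918
v -1.427 -2.41 -1.977
v -1.53 -2.828 -2.008
v -1.444 -3.251 -2.005
v -1.186 -3.595 -1.967
v -0.808 -3.792 -1.903
v -0.383 -3.803 -1.826
v 0.003 -3.626 -1.75
v 0.274 -3.296 -1.69
v 0.377 -2.878 -1.659
v 0.291 -2.455 -1.663
v 1.816 1.521 2.013
v 2.324 1.486 1.659
v 2.364 2.459 2.707
v 2.052 1.766 1.495
v 1.669 1.932 1.573
v 1.355 1.905 1.857
v 1.257 1.699 2.214
v 1.42 1.409 2.477
v 1.768 1.171 2.523
v 2.139 1.097 2.33
v 2.358 1.221 1.989
v -4.525 2.408 -2.613
v -3.409 2.124 -1.817
v -4.9 4.131 -1.473
v -3.784 3.847 -0.677
v -3.936 2.953 -3.243
v -2.82 2.669 -2.447
v -4.311 4.676 -2.103
v -3.195 4.392 -1.307
f 1 12 6
f 1 6 2
f 1 2 8
f 1 8 11
f 1 11 12
f 2 6 10
f 6 12 5
f 12 11 3
f 11 8 7
f 8 2 9
f 4 10 5
f 4 5 3
f 4 3 7
f 4 7 9
f 4 9 10
f 5 10 6
f 3 5 12
f 7 3 11
f 9 7 8
f 10 9 2
f 14 13 16
f 14 16 15
f 16 13 17
f 16 17 15
f 17 13 18
f 17 18 15
f 18 13 19
f 18 19 15
f 19 13 20
f 19 20 15
f 20 13 21
f 20 21 15
f 21 13 22
f 21 22 15
f 22 13 23
f 22 23 15
f 23 13 24
f 23 24 15
f 24 13 25
f 24 25 15
f 25 13 26
f 25 26 15
f 26 13 27
f 26 27 15
f 27 13 28
f 27 28 15
f 28 13 14
f 28 14 15
f 30 29 32
f 30 32 31
f 32 29 33
f 32 33 31
f 33 29 34
f 33 34 31
f 34 29 35
f 34 35 31
f 35 29 36
f 35 36 31
f 36 29 37
f 36 37 31
f 37 29 38
f 37 38 31
f 38 29 39
f 38 39 31
f 39 29 30
f 39 30 31
f 41 43 40
f 44 41 40
f 40 43 42
f 42 44 40
f 41 47 43
f 45 41 44
f 45 47 41
f 43 47 42
f 46 44 42
f 42 47 46
f 46 45 44
f 47 45 46



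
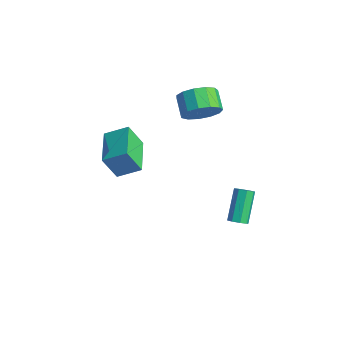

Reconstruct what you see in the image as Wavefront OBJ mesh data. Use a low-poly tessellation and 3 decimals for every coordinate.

v -0.612 -3.237 2.792
v -0.923 -3.816 4.085
v -2.192 -2.136 2.904
v -2.504 -2.714 4.197
v 0.064 -2.326 3.363
v -0.248 -2.904 4.656
v -1.517 -1.224 3.475
v -1.828 -1.803 4.768
v 2.006 1.696 -1.344
v 2.277 2.107 -1.478
v 1.464 3.055 -0.21
v 1.194 2.644 -0.076
v 1.94 2.08 -1.674
v 1.127 3.028 -0.405
v 1.642 1.827 -1.676
v 0.829 2.776 -0.408
v 1.558 1.498 -1.484
v 0.745 2.446 -0.216
v 1.736 1.285 -1.21
v 0.923 2.233 0.058
v 2.073 1.312 -1.015
v 1.26 2.26 0.254
v 2.371 1.564 -1.012
v 1.558 2.513 0.256
v 2.455 1.894 -1.204
v 1.642 2.842 0.064
v -2.409 2.672 2.975
v -1.855 2.784 3.836
v -2.817 3.161 4.406
v -3.371 3.048 3.545
v -1.824 3.29 3.554
v -2.786 3.667 4.124
v -1.978 3.6 3.089
v -2.94 3.977 3.658
v -2.269 3.615 2.587
v -3.231 3.992 3.157
v -2.605 3.331 2.208
v -3.567 3.708 2.778
v -2.878 2.837 2.073
v -3.84 3.214 2.643
v -3.003 2.291 2.225
v -3.965 2.668 2.794
v -2.939 1.865 2.614
v -3.901 2.242 3.184
v -2.706 1.696 3.118
v -3.668 2.073 3.688
v -2.38 1.836 3.577
v -3.342 2.213 4.147
v -2.062 2.242 3.845
v -3.025 2.619 4.414
f 2 4 1
f 5 2 1
f 1 4 3
f 3 5 1
f 2 8 4
f 6 2 5
f 6 8 2
f 4 8 3
f 7 5 3
f 3 8 7
f 7 6 5
f 8 6 7
f 10 9 13
f 10 13 11
f 11 13 14
f 11 14 12
f 13 9 15
f 13 15 14
f 14 15 16
f 14 16 12
f 15 9 17
f 15 17 16
f 16 17 18
f 16 18 12
f 17 9 19
f 17 19 18
f 18 19 20
f 18 20 12
f 19 9 21
f 19 21 20
f 20 21 22
f 20 22 12
f 21 9 23
f 21 23 22
f 22 23 24
f 22 24 12
f 23 9 25
f 23 25 24
f 24 25 26
f 24 26 12
f 25 9 10
f 25 10 26
f 26 10 11
f 26 11 12
f 28 27 31
f 28 31 29
f 29 31 32
f 29 32 30
f 31 27 33
f 31 33 32
f 32 33 34
f 32 34 30
f 33 27 35
f 33 35 34
f 34 35 36
f 34 36 30
f 35 27 37
f 35 37 36
f 36 37 38
f 36 38 30
f 37 27 39
f 37 39 38
f 38 39 40
f 38 40 30
f 39 27 41
f 39 41 40
f 40 41 42
f 40 42 30
f 41 27 43
f 41 43 42
f 42 43 44
f 42 44 30
f 43 27 45
f 43 45 44
f 44 45 46
f 44 46 30
f 45 27 47
f 45 47 46
f 46 47 48
f 46 48 30
f 47 27 49
f 47 49 48
f 48 49 50
f 48 50 30
f 49 27 28
f 49 28 50
f 50 28 29
f 50 29 30



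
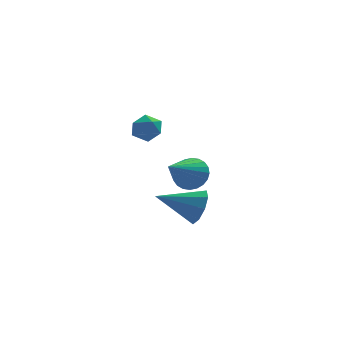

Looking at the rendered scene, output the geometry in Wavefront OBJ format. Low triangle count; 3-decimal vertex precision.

v 2.685 -1.725 -0.235
v 2.986 -2.159 0.493
v 0.955 -1.735 0.475
v 3.019 -1.551 0.582
v 2.896 -1.024 0.289
v 2.674 -0.825 -0.25
v 2.457 -1.047 -0.781
v 2.347 -1.587 -1.057
v 2.395 -2.191 -0.948
v 2.579 -2.577 -0.506
v 2.812 -2.564 0.064
v 3.067 3.573 -0.854
v 3.659 3.61 -0.204
v 1.933 2.227 0.254
v 3.445 3.863 -0.114
v 3.174 4.073 -0.137
v 2.887 4.206 -0.269
v 2.627 4.243 -0.49
v 2.434 4.178 -0.767
v 2.337 4.021 -1.056
v 2.351 3.796 -1.315
v 2.475 3.537 -1.504
v 2.688 3.284 -1.594
v 2.959 3.074 -1.571
v 3.247 2.941 -1.439
v 3.507 2.904 -1.218
v 3.7 2.969 -0.941
v 3.797 3.126 -0.651
v 3.782 3.351 -0.393
v 1.205 2.593 2.725
v 1.544 2.132 2.246
v 0.496 1.688 3.094
v 0.835 1.227 2.615
v 1.205 1.486 3.209
v 1.644 2.046 2.981
v 0.396 1.774 2.359
v 0.835 2.334 2.131
v 1.044 1.626 2.02
v 1.544 1.448 2.545
v 0.496 2.372 2.795
v 0.996 2.194 3.32
f 2 1 4
f 2 4 3
f 4 1 5
f 4 5 3
f 5 1 6
f 5 6 3
f 6 1 7
f 6 7 3
f 7 1 8
f 7 8 3
f 8 1 9
f 8 9 3
f 9 1 10
f 9 10 3
f 10 1 11
f 10 11 3
f 11 1 2
f 11 2 3
f 13 12 15
f 13 15 14
f 15 12 16
f 15 16 14
f 16 12 17
f 16 17 14
f 17 12 18
f 17 18 14
f 18 12 19
f 18 19 14
f 19 12 20
f 19 20 14
f 20 12 21
f 20 21 14
f 21 12 22
f 21 22 14
f 22 12 23
f 22 23 14
f 23 12 24
f 23 24 14
f 24 12 25
f 24 25 14
f 25 12 26
f 25 26 14
f 26 12 27
f 26 27 14
f 27 12 28
f 27 28 14
f 28 12 29
f 28 29 14
f 29 12 13
f 29 13 14
f 30 41 35
f 30 35 31
f 30 31 37
f 30 37 40
f 30 40 41
f 31 35 39
f 35 41 34
f 41 40 32
f 40 37 36
f 37 31 38
f 33 39 34
f 33 34 32
f 33 32 36
f 33 36 38
f 33 38 39
f 34 39 35
f 32 34 41
f 36 32 40
f 38 36 37
f 39 38 31



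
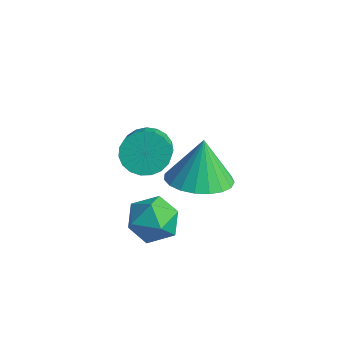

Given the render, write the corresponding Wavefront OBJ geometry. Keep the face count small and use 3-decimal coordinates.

v 0.577 1.573 -0.453
v 0.855 2.041 -0.286
v 1.542 1.376 0.439
v 1.263 0.907 0.273
v 0.678 2.03 -0.129
v 1.365 1.365 0.596
v 0.484 1.94 -0.027
v 1.171 1.275 0.698
v 0.305 1.787 0.001
v 0.992 1.122 0.726
v 0.174 1.596 -0.05
v 0.861 0.931 0.676
v 0.112 1.401 -0.17
v 0.799 0.736 0.555
v 0.131 1.236 -0.339
v 0.818 0.571 0.386
v 0.226 1.129 -0.527
v 0.913 0.464 0.198
v 0.382 1.099 -0.703
v 1.069 0.434 0.022
v 0.572 1.15 -0.835
v 1.259 0.485 -0.11
v 0.762 1.275 -0.902
v 1.449 0.61 -0.177
v 0.921 1.451 -0.89
v 1.608 0.786 -0.165
v 1.02 1.648 -0.803
v 1.707 0.983 -0.078
v 1.042 1.832 -0.655
v 1.729 1.167 0.07
v 0.983 1.971 -0.473
v 1.67 1.306 0.253
v 1.834 1.225 -1.693
v 2.184 1.026 -1.181
v 1.436 0.254 -1.799
v 1.786 0.055 -1.287
v 1.289 0.468 -1.201
v 1.535 1.068 -1.135
v 2.085 0.212 -1.845
v 2.331 0.812 -1.779
v 2.339 0.4 -1.274
v 1.847 0.557 -0.877
v 1.773 0.723 -2.103
v 1.281 0.88 -1.706
v 0.761 2.955 -2.292
v 1.513 3.254 -2.261
v 0.599 3.245 -1.128
v 1.335 3.524 -2.353
v 1.057 3.696 -2.435
v 0.727 3.74 -2.491
v 0.404 3.648 -2.514
v 0.143 3.436 -2.498
v -0.012 3.141 -2.446
v -0.033 2.815 -2.368
v 0.084 2.512 -2.276
v 0.317 2.286 -2.188
v 0.627 2.176 -2.117
v 0.961 2.201 -2.076
v 1.26 2.356 -2.073
v 1.473 2.615 -2.108
v 1.562 2.932 -2.174
f 2 1 5
f 2 5 3
f 3 5 6
f 3 6 4
f 5 1 7
f 5 7 6
f 6 7 8
f 6 8 4
f 7 1 9
f 7 9 8
f 8 9 10
f 8 10 4
f 9 1 11
f 9 11 10
f 10 11 12
f 10 12 4
f 11 1 13
f 11 13 12
f 12 13 14
f 12 14 4
f 13 1 15
f 13 15 14
f 14 15 16
f 14 16 4
f 15 1 17
f 15 17 16
f 16 17 18
f 16 18 4
f 17 1 19
f 17 19 18
f 18 19 20
f 18 20 4
f 19 1 21
f 19 21 20
f 20 21 22
f 20 22 4
f 21 1 23
f 21 23 22
f 22 23 24
f 22 24 4
f 23 1 25
f 23 25 24
f 24 25 26
f 24 26 4
f 25 1 27
f 25 27 26
f 26 27 28
f 26 28 4
f 27 1 29
f 27 29 28
f 28 29 30
f 28 30 4
f 29 1 31
f 29 31 30
f 30 31 32
f 30 32 4
f 31 1 2
f 31 2 32
f 32 2 3
f 32 3 4
f 33 44 38
f 33 38 34
f 33 34 40
f 33 40 43
f 33 43 44
f 34 38 42
f 38 44 37
f 44 43 35
f 43 40 39
f 40 34 41
f 36 42 37
f 36 37 35
f 36 35 39
f 36 39 41
f 36 41 42
f 37 42 38
f 35 37 44
f 39 35 43
f 41 39 40
f 42 41 34
f 46 45 48
f 46 48 47
f 48 45 49
f 48 49 47
f 49 45 50
f 49 50 47
f 50 45 51
f 50 51 47
f 51 45 52
f 51 52 47
f 52 45 53
f 52 53 47
f 53 45 54
f 53 54 47
f 54 45 55
f 54 55 47
f 55 45 56
f 55 56 47
f 56 45 57
f 56 57 47
f 57 45 58
f 57 58 47
f 58 45 59
f 58 59 47
f 59 45 60
f 59 60 47
f 60 45 61
f 60 61 47
f 61 45 46
f 61 46 47



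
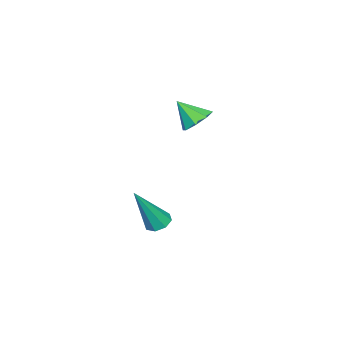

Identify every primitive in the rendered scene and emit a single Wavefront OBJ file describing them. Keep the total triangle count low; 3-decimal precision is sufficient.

v -1.033 2.214 3.347
v -0.749 1.778 2.909
v -0.907 1.446 4.193
v -0.399 2.087 3.137
v -0.42 2.471 3.489
v -0.8 2.704 3.757
v -1.317 2.65 3.785
v -1.667 2.341 3.556
v -1.647 1.957 3.205
v -1.266 1.724 2.937
v 0.178 1.295 -1.392
v 0.583 1.053 -1.655
v 1.042 0.825 0.372
v 0.658 1.453 -1.585
v 0.451 1.761 -1.402
v 0.085 1.796 -1.213
v -0.226 1.538 -1.13
v -0.301 1.137 -1.2
v -0.095 0.829 -1.383
v 0.271 0.794 -1.571
f 2 1 4
f 2 4 3
f 4 1 5
f 4 5 3
f 5 1 6
f 5 6 3
f 6 1 7
f 6 7 3
f 7 1 8
f 7 8 3
f 8 1 9
f 8 9 3
f 9 1 10
f 9 10 3
f 10 1 2
f 10 2 3
f 12 11 14
f 12 14 13
f 14 11 15
f 14 15 13
f 15 11 16
f 15 16 13
f 16 11 17
f 16 17 13
f 17 11 18
f 17 18 13
f 18 11 19
f 18 19 13
f 19 11 20
f 19 20 13
f 20 11 12
f 20 12 13



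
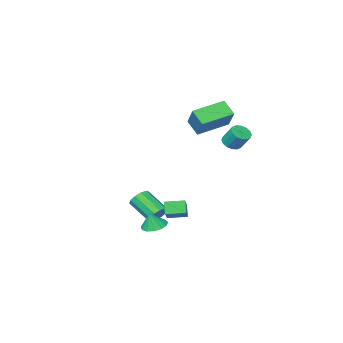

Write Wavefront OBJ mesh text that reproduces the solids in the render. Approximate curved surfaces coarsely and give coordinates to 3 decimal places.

v -0.68 1.477 -4.398
v -0.855 1.032 -3.588
v 0.26 2.89 -3.418
v 0.085 2.445 -2.608
v 0.375 0.855 -4.512
v 0.2 0.41 -3.702
v 1.315 2.268 -3.532
v 1.14 1.823 -2.722
v 2.986 3.977 -3.484
v 3.393 4.652 -3.62
v 3.314 3.983 -2.476
v 2.98 4.777 -3.487
v 2.57 4.648 -3.353
v 2.292 4.305 -3.26
v 2.234 3.859 -3.239
v 2.415 3.45 -3.295
v 2.777 3.208 -3.412
v 3.206 3.211 -3.551
v 3.565 3.457 -3.669
v 3.74 3.868 -3.728
v 3.676 4.313 -3.71
v 0.51 0.042 -4.515
v 1.214 0.271 -4.531
v 1.714 -1.194 -3.482
v 1.01 -1.422 -3.465
v 1.011 0.462 -4.168
v 1.511 -1.003 -3.119
v 0.618 0.493 -3.937
v 1.118 -0.972 -2.888
v 0.183 0.351 -3.927
v 0.683 -1.114 -2.878
v -0.127 0.092 -4.141
v 0.373 -1.373 -3.092
v -0.194 -0.186 -4.498
v 0.306 -1.651 -3.449
v 0.009 -0.377 -4.861
v 0.509 -1.842 -3.812
v 0.402 -0.408 -5.092
v 0.902 -1.873 -4.043
v 0.837 -0.266 -5.102
v 1.337 -1.731 -4.053
v 1.147 -0.007 -4.888
v 1.647 -1.472 -3.839
v -3.496 1.431 2.62
v -3.344 0.56 3.445
v -3.083 2.687 3.87
v -2.931 1.816 4.696
v -1.429 1.284 2.084
v -1.277 0.413 2.91
v -1.016 2.54 3.335
v -0.864 1.669 4.16
v -2.406 3.537 1.947
v -1.869 3.877 1.773
v -2.036 4.644 2.759
v -2.574 4.303 2.933
v -2.127 4.03 1.61
v -2.294 4.797 2.596
v -2.46 4.051 1.538
v -2.627 4.818 2.523
v -2.779 3.934 1.575
v -2.946 4.701 2.56
v -2.998 3.71 1.712
v -3.165 4.477 2.697
v -3.058 3.44 1.912
v -3.225 4.207 2.897
v -2.944 3.196 2.121
v -3.111 3.963 3.107
v -2.686 3.043 2.284
v -2.853 3.81 3.27
v -2.353 3.022 2.357
v -2.52 3.789 3.342
v -2.034 3.139 2.32
v -2.201 3.906 3.305
v -1.815 3.363 2.183
v -1.982 4.13 3.168
v -1.755 3.633 1.983
v -1.922 4.4 2.968
f 2 4 1
f 5 2 1
f 1 4 3
f 3 5 1
f 2 8 4
f 6 2 5
f 6 8 2
f 4 8 3
f 7 5 3
f 3 8 7
f 7 6 5
f 8 6 7
f 10 9 12
f 10 12 11
f 12 9 13
f 12 13 11
f 13 9 14
f 13 14 11
f 14 9 15
f 14 15 11
f 15 9 16
f 15 16 11
f 16 9 17
f 16 17 11
f 17 9 18
f 17 18 11
f 18 9 19
f 18 19 11
f 19 9 20
f 19 20 11
f 20 9 21
f 20 21 11
f 21 9 10
f 21 10 11
f 23 22 26
f 23 26 24
f 24 26 27
f 24 27 25
f 26 22 28
f 26 28 27
f 27 28 29
f 27 29 25
f 28 22 30
f 28 30 29
f 29 30 31
f 29 31 25
f 30 22 32
f 30 32 31
f 31 32 33
f 31 33 25
f 32 22 34
f 32 34 33
f 33 34 35
f 33 35 25
f 34 22 36
f 34 36 35
f 35 36 37
f 35 37 25
f 36 22 38
f 36 38 37
f 37 38 39
f 37 39 25
f 38 22 40
f 38 40 39
f 39 40 41
f 39 41 25
f 40 22 42
f 40 42 41
f 41 42 43
f 41 43 25
f 42 22 23
f 42 23 43
f 43 23 24
f 43 24 25
f 45 47 44
f 48 45 44
f 44 47 46
f 46 48 44
f 45 51 47
f 49 45 48
f 49 51 45
f 47 51 46
f 50 48 46
f 46 51 50
f 50 49 48
f 51 49 50
f 53 52 56
f 53 56 54
f 54 56 57
f 54 57 55
f 56 52 58
f 56 58 57
f 57 58 59
f 57 59 55
f 58 52 60
f 58 60 59
f 59 60 61
f 59 61 55
f 60 52 62
f 60 62 61
f 61 62 63
f 61 63 55
f 62 52 64
f 62 64 63
f 63 64 65
f 63 65 55
f 64 52 66
f 64 66 65
f 65 66 67
f 65 67 55
f 66 52 68
f 66 68 67
f 67 68 69
f 67 69 55
f 68 52 70
f 68 70 69
f 69 70 71
f 69 71 55
f 70 52 72
f 70 72 71
f 71 72 73
f 71 73 55
f 72 52 74
f 72 74 73
f 73 74 75
f 73 75 55
f 74 52 76
f 74 76 75
f 75 76 77
f 75 77 55
f 76 52 53
f 76 53 77
f 77 53 54
f 77 54 55



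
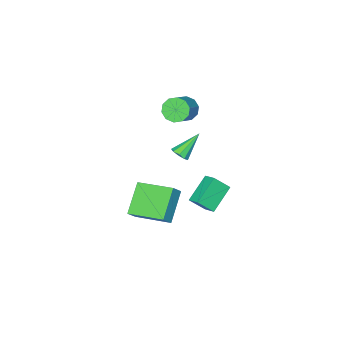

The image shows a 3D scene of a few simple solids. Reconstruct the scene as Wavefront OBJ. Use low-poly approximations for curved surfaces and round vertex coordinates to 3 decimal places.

v -3.146 -3.542 -4.139
v -2.74 -3.618 -3.717
v -4.394 -3.338 -2.901
v -2.77 -3.227 -3.812
v -2.975 -2.983 -4.059
v -3.26 -3.001 -4.344
v -3.492 -3.272 -4.533
v -3.562 -3.669 -4.538
v -3.437 -4.007 -4.356
v -3.176 -4.128 -4.073
v -2.901 -3.974 -3.821
v -2.644 -2.561 0.692
v -2.168 -3.14 0.413
v -1.079 -2.638 1.228
v -1.556 -2.059 1.508
v -2.125 -2.748 0.114
v -1.036 -2.246 0.929
v -2.28 -2.286 0.036
v -1.191 -1.783 0.851
v -2.574 -1.928 0.208
v -1.485 -1.426 1.024
v -2.895 -1.812 0.566
v -1.807 -1.31 1.382
v -3.121 -1.982 0.972
v -2.032 -1.48 1.787
v -3.164 -2.374 1.271
v -2.075 -1.872 2.086
v -3.009 -2.837 1.349
v -1.92 -2.334 2.164
v -2.715 -3.194 1.176
v -1.626 -2.692 1.992
v -2.393 -3.31 0.818
v -1.305 -2.808 1.634
v 3.768 0.962 -2.166
v 2.448 0.195 -0.937
v 3.043 2.897 -1.737
v 1.723 2.129 -0.508
v 4.337 1.031 -1.512
v 3.017 0.263 -0.283
v 3.612 2.965 -1.083
v 2.292 2.198 0.146
v -0.695 2.507 -1.183
v -0.04 1.998 -0.387
v -0.591 3.288 -0.769
v 0.065 2.779 0.027
v 0.695 2.821 -2.127
v 1.351 2.312 -1.331
v 0.8 3.602 -1.713
v 1.455 3.093 -0.917
f 2 1 4
f 2 4 3
f 4 1 5
f 4 5 3
f 5 1 6
f 5 6 3
f 6 1 7
f 6 7 3
f 7 1 8
f 7 8 3
f 8 1 9
f 8 9 3
f 9 1 10
f 9 10 3
f 10 1 11
f 10 11 3
f 11 1 2
f 11 2 3
f 13 12 16
f 13 16 14
f 14 16 17
f 14 17 15
f 16 12 18
f 16 18 17
f 17 18 19
f 17 19 15
f 18 12 20
f 18 20 19
f 19 20 21
f 19 21 15
f 20 12 22
f 20 22 21
f 21 22 23
f 21 23 15
f 22 12 24
f 22 24 23
f 23 24 25
f 23 25 15
f 24 12 26
f 24 26 25
f 25 26 27
f 25 27 15
f 26 12 28
f 26 28 27
f 27 28 29
f 27 29 15
f 28 12 30
f 28 30 29
f 29 30 31
f 29 31 15
f 30 12 32
f 30 32 31
f 31 32 33
f 31 33 15
f 32 12 13
f 32 13 33
f 33 13 14
f 33 14 15
f 35 37 34
f 38 35 34
f 34 37 36
f 36 38 34
f 35 41 37
f 39 35 38
f 39 41 35
f 37 41 36
f 40 38 36
f 36 41 40
f 40 39 38
f 41 39 40
f 43 45 42
f 46 43 42
f 42 45 44
f 44 46 42
f 43 49 45
f 47 43 46
f 47 49 43
f 45 49 44
f 48 46 44
f 44 49 48
f 48 47 46
f 49 47 48



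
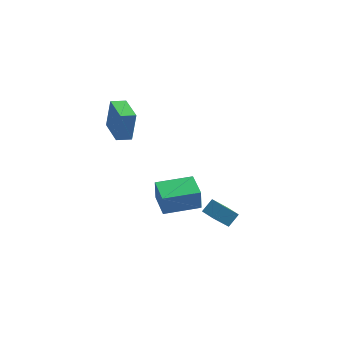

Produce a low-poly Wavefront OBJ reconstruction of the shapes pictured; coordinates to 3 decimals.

v -1.833 -1.595 -4.428
v -1.866 -1.606 -3.118
v -2.704 -0.181 -4.438
v -2.737 -0.192 -3.128
v -0.003 -0.468 -4.372
v -0.036 -0.479 -3.062
v -0.874 0.946 -4.382
v -0.907 0.935 -3.072
v -3.842 -3.266 2.7
v -3.691 -2.94 4.422
v -4.896 -1.782 2.511
v -4.745 -1.456 4.234
v -3.135 -2.784 2.546
v -2.984 -2.458 4.269
v -4.189 -1.3 2.358
v -4.038 -0.974 4.08
v 2.473 -3.933 -2.283
v 1.801 -4.567 -1.205
v 1.718 -3.354 -2.414
v 1.046 -3.989 -1.336
v 2.834 -3.331 -1.704
v 2.162 -3.966 -0.626
v 2.079 -2.753 -1.835
v 1.407 -3.387 -0.757
f 2 4 1
f 5 2 1
f 1 4 3
f 3 5 1
f 2 8 4
f 6 2 5
f 6 8 2
f 4 8 3
f 7 5 3
f 3 8 7
f 7 6 5
f 8 6 7
f 10 12 9
f 13 10 9
f 9 12 11
f 11 13 9
f 10 16 12
f 14 10 13
f 14 16 10
f 12 16 11
f 15 13 11
f 11 16 15
f 15 14 13
f 16 14 15
f 18 20 17
f 21 18 17
f 17 20 19
f 19 21 17
f 18 24 20
f 22 18 21
f 22 24 18
f 20 24 19
f 23 21 19
f 19 24 23
f 23 22 21
f 24 22 23



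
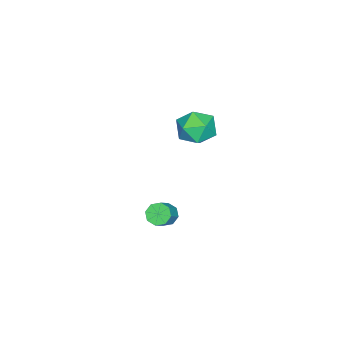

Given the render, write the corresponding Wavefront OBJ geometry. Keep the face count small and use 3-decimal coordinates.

v 2.681 -0.111 -2.166
v 3.137 -0.05 -2.694
v 4.074 -0.027 -1.882
v 3.619 -0.089 -1.354
v 2.969 0.425 -2.512
v 3.906 0.448 -1.7
v 2.632 0.586 -2.128
v 3.569 0.608 -1.316
v 2.324 0.338 -1.766
v 3.261 0.361 -0.954
v 2.226 -0.173 -1.638
v 3.163 -0.15 -0.826
v 2.394 -0.648 -1.82
v 3.331 -0.625 -1.008
v 2.731 -0.808 -2.204
v 3.668 -0.786 -1.392
v 3.039 -0.561 -2.566
v 3.976 -0.538 -1.754
v -4.432 -0.632 0.256
v -3.761 -0.153 -0.686
v -3.599 -2.447 -0.074
v -2.928 -1.968 -1.016
v -2.676 -1.636 0.164
v -3.191 -0.514 0.368
v -4.169 -2.086 -1.128
v -4.684 -0.964 -0.924
v -3.599 -1.052 -1.541
v -2.676 -0.774 -0.743
v -4.684 -1.826 -0.017
v -3.761 -1.548 0.781
f 2 1 5
f 2 5 3
f 3 5 6
f 3 6 4
f 5 1 7
f 5 7 6
f 6 7 8
f 6 8 4
f 7 1 9
f 7 9 8
f 8 9 10
f 8 10 4
f 9 1 11
f 9 11 10
f 10 11 12
f 10 12 4
f 11 1 13
f 11 13 12
f 12 13 14
f 12 14 4
f 13 1 15
f 13 15 14
f 14 15 16
f 14 16 4
f 15 1 17
f 15 17 16
f 16 17 18
f 16 18 4
f 17 1 2
f 17 2 18
f 18 2 3
f 18 3 4
f 19 30 24
f 19 24 20
f 19 20 26
f 19 26 29
f 19 29 30
f 20 24 28
f 24 30 23
f 30 29 21
f 29 26 25
f 26 20 27
f 22 28 23
f 22 23 21
f 22 21 25
f 22 25 27
f 22 27 28
f 23 28 24
f 21 23 30
f 25 21 29
f 27 25 26
f 28 27 20



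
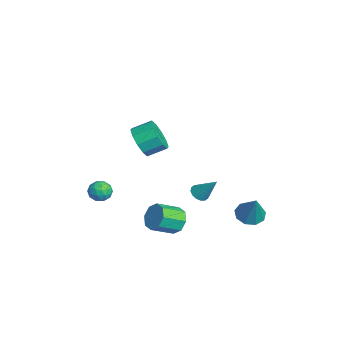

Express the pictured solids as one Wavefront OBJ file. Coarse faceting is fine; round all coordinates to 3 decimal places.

v 1.21 3.482 -2.716
v 1.904 3.638 -3.125
v 2.09 3.598 -1.184
v 1.638 4.118 -3.009
v 1.172 4.301 -2.756
v 0.724 4.101 -2.483
v 0.504 3.612 -2.32
v 0.614 3.062 -2.342
v 1.003 2.709 -2.539
v 1.489 2.718 -2.819
v 1.845 3.085 -3.05
v -1.062 1.261 -2.385
v -0.556 1.227 -2.646
v -0.398 2.039 -1.195
v -0.675 1.479 -2.743
v -0.899 1.672 -2.745
v -1.166 1.755 -2.651
v -1.405 1.705 -2.485
v -1.552 1.537 -2.293
v -1.568 1.294 -2.125
v -1.448 1.043 -2.028
v -1.225 0.85 -2.026
v -0.958 0.767 -2.12
v -0.719 0.816 -2.286
v -0.572 0.985 -2.478
v -3.942 -3.071 -3.889
v -3.275 -3.306 -3.787
v -4.345 -3.934 -3.233
v -3.678 -4.169 -3.131
v -3.888 -3.552 -2.838
v -3.639 -3.018 -3.243
v -3.981 -4.222 -3.777
v -3.732 -3.688 -4.182
v -3.299 -4.017 -3.718
v -3.241 -3.603 -3.138
v -4.379 -3.637 -3.882
v -4.321 -3.223 -3.302
v -3.573 -3.112 -3.896
v -4.047 -4.128 -3.124
v -4.17 -3.765 -2.952
v -3.778 -3.903 -2.892
v -3.787 -2.944 -3.576
v -3.395 -3.082 -3.516
v -3.755 -3.226 -2.958
v -4.225 -4.158 -3.504
v -3.833 -4.296 -3.444
v -3.842 -3.337 -4.128
v -3.45 -3.475 -4.068
v -3.865 -4.014 -4.062
v -3.195 -3.668 -3.795
v -3.432 -4.176 -3.41
v -3.61 -4.207 -3.789
v -3.464 -3.893 -4.027
v -3.161 -3.425 -3.454
v -3.398 -3.933 -3.069
v -3.521 -3.57 -2.896
v -3.375 -3.256 -3.135
v -3.175 -3.843 -3.414
v -4.222 -3.307 -3.951
v -4.459 -3.815 -3.566
v -4.245 -3.984 -3.885
v -4.099 -3.67 -4.124
v -4.188 -3.064 -3.61
v -4.425 -3.572 -3.225
v -4.156 -3.347 -2.993
v -4.01 -3.033 -3.231
v -4.445 -3.397 -3.606
v 0.04 -2.003 2.405
v 0.717 -1.716 1.757
v 0.777 -0.709 2.267
v 0.1 -0.997 2.915
v 0.172 -1.571 1.536
v 0.232 -0.564 2.045
v -0.423 -1.592 1.646
v -0.363 -0.585 2.156
v -0.841 -1.769 2.046
v -0.782 -0.763 2.556
v -0.923 -2.037 2.584
v -0.863 -1.03 3.093
v -0.637 -2.291 3.053
v -0.577 -1.284 3.563
v -0.092 -2.436 3.275
v -0.032 -1.429 3.784
v 0.503 -2.415 3.164
v 0.563 -1.408 3.674
v 0.922 -2.237 2.764
v 0.981 -1.231 3.274
v 1.003 -1.97 2.227
v 1.063 -0.963 2.736
v 1.452 -0.361 -2.681
v 2.106 0.028 -2.348
v 2.481 -1.17 -1.685
v 1.828 -1.559 -2.019
v 1.587 0.068 -1.983
v 1.962 -1.131 -1.321
v 0.99 -0.144 -2.027
v 1.365 -1.342 -1.364
v 0.663 -0.482 -2.454
v 1.039 -1.681 -1.792
v 0.799 -0.75 -3.015
v 1.174 -1.948 -2.352
v 1.318 -0.789 -3.379
v 1.693 -1.988 -2.717
v 1.915 -0.578 -3.336
v 2.29 -1.776 -2.673
v 2.241 -0.239 -2.908
v 2.617 -1.438 -2.246
f 2 1 4
f 2 4 3
f 4 1 5
f 4 5 3
f 5 1 6
f 5 6 3
f 6 1 7
f 6 7 3
f 7 1 8
f 7 8 3
f 8 1 9
f 8 9 3
f 9 1 10
f 9 10 3
f 10 1 11
f 10 11 3
f 11 1 2
f 11 2 3
f 13 12 15
f 13 15 14
f 15 12 16
f 15 16 14
f 16 12 17
f 16 17 14
f 17 12 18
f 17 18 14
f 18 12 19
f 18 19 14
f 19 12 20
f 19 20 14
f 20 12 21
f 20 21 14
f 21 12 22
f 21 22 14
f 22 12 23
f 22 23 14
f 23 12 24
f 23 24 14
f 24 12 25
f 24 25 14
f 25 12 13
f 25 13 14
f 26 63 42
f 63 37 66
f 42 66 31
f 63 66 42
f 26 42 38
f 42 31 43
f 38 43 27
f 42 43 38
f 26 38 47
f 38 27 48
f 47 48 33
f 38 48 47
f 26 47 59
f 47 33 62
f 59 62 36
f 47 62 59
f 26 59 63
f 59 36 67
f 63 67 37
f 59 67 63
f 27 43 54
f 43 31 57
f 54 57 35
f 43 57 54
f 31 66 44
f 66 37 65
f 44 65 30
f 66 65 44
f 37 67 64
f 67 36 60
f 64 60 28
f 67 60 64
f 36 62 61
f 62 33 49
f 61 49 32
f 62 49 61
f 33 48 53
f 48 27 50
f 53 50 34
f 48 50 53
f 29 55 41
f 55 35 56
f 41 56 30
f 55 56 41
f 29 41 39
f 41 30 40
f 39 40 28
f 41 40 39
f 29 39 46
f 39 28 45
f 46 45 32
f 39 45 46
f 29 46 51
f 46 32 52
f 51 52 34
f 46 52 51
f 29 51 55
f 51 34 58
f 55 58 35
f 51 58 55
f 30 56 44
f 56 35 57
f 44 57 31
f 56 57 44
f 28 40 64
f 40 30 65
f 64 65 37
f 40 65 64
f 32 45 61
f 45 28 60
f 61 60 36
f 45 60 61
f 34 52 53
f 52 32 49
f 53 49 33
f 52 49 53
f 35 58 54
f 58 34 50
f 54 50 27
f 58 50 54
f 69 68 72
f 69 72 70
f 70 72 73
f 70 73 71
f 72 68 74
f 72 74 73
f 73 74 75
f 73 75 71
f 74 68 76
f 74 76 75
f 75 76 77
f 75 77 71
f 76 68 78
f 76 78 77
f 77 78 79
f 77 79 71
f 78 68 80
f 78 80 79
f 79 80 81
f 79 81 71
f 80 68 82
f 80 82 81
f 81 82 83
f 81 83 71
f 82 68 84
f 82 84 83
f 83 84 85
f 83 85 71
f 84 68 86
f 84 86 85
f 85 86 87
f 85 87 71
f 86 68 88
f 86 88 87
f 87 88 89
f 87 89 71
f 88 68 69
f 88 69 89
f 89 69 70
f 89 70 71
f 91 90 94
f 91 94 92
f 92 94 95
f 92 95 93
f 94 90 96
f 94 96 95
f 95 96 97
f 95 97 93
f 96 90 98
f 96 98 97
f 97 98 99
f 97 99 93
f 98 90 100
f 98 100 99
f 99 100 101
f 99 101 93
f 100 90 102
f 100 102 101
f 101 102 103
f 101 103 93
f 102 90 104
f 102 104 103
f 103 104 105
f 103 105 93
f 104 90 106
f 104 106 105
f 105 106 107
f 105 107 93
f 106 90 91
f 106 91 107
f 107 91 92
f 107 92 93

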